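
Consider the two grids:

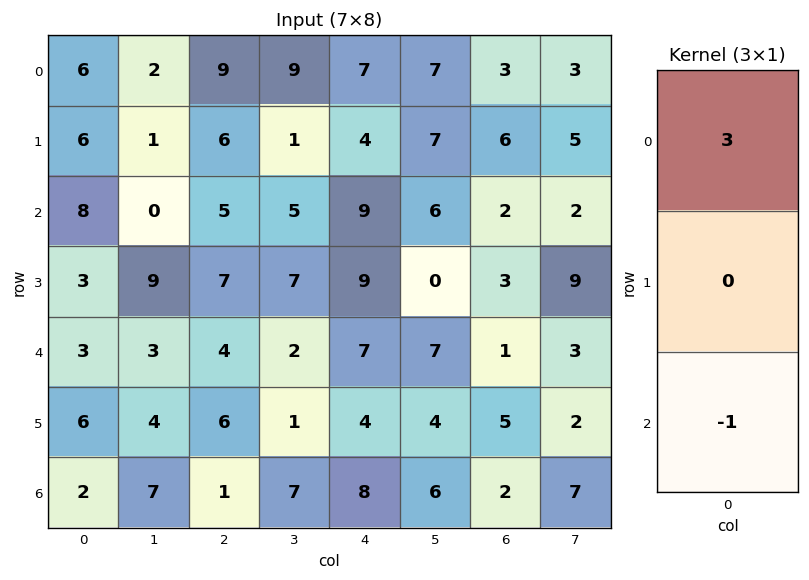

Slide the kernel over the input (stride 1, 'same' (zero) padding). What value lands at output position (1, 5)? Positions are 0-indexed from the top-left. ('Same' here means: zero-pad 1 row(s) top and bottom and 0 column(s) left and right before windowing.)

15

The receptive field on the zero-padded input at this output position is [7 / 7 / 6]. Elementwise product with the kernel and sum: 7·3 + 6·-1.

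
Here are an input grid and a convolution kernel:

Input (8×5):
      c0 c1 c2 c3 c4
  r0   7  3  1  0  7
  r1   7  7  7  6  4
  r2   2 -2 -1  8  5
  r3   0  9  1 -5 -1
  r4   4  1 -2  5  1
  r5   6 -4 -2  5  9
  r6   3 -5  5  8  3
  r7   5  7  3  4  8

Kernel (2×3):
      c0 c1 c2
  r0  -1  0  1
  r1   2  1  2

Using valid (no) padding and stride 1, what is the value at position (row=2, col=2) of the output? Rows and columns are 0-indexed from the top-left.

The receptive field on the input at this output position is [-1 8 5 / 1 -5 -1]. Elementwise product with the kernel and sum: -1·-1 + 5·1 + 1·2 + -5·1 + -1·2.

1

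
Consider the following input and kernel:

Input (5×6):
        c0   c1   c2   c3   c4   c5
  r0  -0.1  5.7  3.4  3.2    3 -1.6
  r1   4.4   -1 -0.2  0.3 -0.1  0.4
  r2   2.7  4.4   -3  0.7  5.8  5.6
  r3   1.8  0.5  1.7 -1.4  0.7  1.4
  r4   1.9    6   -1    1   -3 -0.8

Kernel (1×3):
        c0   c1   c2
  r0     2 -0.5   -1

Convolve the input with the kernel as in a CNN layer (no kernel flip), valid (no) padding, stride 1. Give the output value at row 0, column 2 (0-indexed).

The receptive field on the input at this output position is [3.4 3.2 3]. Elementwise product with the kernel and sum: 3.4·2 + 3.2·-0.5 + 3·-1.

2.2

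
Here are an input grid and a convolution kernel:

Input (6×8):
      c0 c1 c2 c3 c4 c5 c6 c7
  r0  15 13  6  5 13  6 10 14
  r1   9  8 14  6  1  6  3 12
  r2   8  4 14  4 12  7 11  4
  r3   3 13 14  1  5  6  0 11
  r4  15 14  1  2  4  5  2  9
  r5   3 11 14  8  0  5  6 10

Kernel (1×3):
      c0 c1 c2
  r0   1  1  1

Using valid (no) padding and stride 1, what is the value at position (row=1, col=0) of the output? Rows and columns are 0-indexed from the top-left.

31

The receptive field on the input at this output position is [9 8 14]. Elementwise product with the kernel and sum: 9·1 + 8·1 + 14·1.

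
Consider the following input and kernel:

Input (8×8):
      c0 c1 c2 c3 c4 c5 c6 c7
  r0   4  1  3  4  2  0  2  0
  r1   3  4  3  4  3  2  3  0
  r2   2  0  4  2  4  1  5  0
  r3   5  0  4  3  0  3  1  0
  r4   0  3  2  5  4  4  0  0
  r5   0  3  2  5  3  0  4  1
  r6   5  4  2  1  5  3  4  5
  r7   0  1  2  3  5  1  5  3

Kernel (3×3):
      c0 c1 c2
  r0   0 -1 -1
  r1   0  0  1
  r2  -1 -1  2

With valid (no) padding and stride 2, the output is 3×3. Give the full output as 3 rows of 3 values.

5 -1 6
1 -5 -13
-8 1 0

Output[0,0]: The receptive field on the input at this output position is [4 1 3 / 3 4 3 / 2 0 4]. Elementwise product with the kernel and sum: 1·-1 + 3·-1 + 3·1 + 2·-1 + 0·-1 + 4·2.
Output[0,1]: The receptive field on the input at this output position is [3 4 2 / 3 4 3 / 4 2 4]. Elementwise product with the kernel and sum: 4·-1 + 2·-1 + 3·1 + 4·-1 + 2·-1 + 4·2.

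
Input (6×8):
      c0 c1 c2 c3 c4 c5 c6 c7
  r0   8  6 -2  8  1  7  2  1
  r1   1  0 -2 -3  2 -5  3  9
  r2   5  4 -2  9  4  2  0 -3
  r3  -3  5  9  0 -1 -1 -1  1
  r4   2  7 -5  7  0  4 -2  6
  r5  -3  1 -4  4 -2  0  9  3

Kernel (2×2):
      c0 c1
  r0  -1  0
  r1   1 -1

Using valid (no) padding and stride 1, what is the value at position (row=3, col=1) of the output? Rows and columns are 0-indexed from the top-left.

The receptive field on the input at this output position is [5 9 / 7 -5]. Elementwise product with the kernel and sum: 5·-1 + 7·1 + -5·-1.

7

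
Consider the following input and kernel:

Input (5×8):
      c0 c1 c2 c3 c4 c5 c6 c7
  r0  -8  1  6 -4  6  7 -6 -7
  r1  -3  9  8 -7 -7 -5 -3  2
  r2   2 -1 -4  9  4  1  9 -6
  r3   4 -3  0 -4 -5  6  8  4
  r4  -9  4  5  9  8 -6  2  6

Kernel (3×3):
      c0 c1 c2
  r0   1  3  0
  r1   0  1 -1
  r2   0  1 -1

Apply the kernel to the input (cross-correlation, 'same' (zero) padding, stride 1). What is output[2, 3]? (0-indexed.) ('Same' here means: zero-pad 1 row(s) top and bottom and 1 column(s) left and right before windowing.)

The receptive field on the zero-padded input at this output position is [8 -7 -7 / -4 9 4 / 0 -4 -5]. Elementwise product with the kernel and sum: 8·1 + -7·3 + 9·1 + 4·-1 + -4·1 + -5·-1.

-7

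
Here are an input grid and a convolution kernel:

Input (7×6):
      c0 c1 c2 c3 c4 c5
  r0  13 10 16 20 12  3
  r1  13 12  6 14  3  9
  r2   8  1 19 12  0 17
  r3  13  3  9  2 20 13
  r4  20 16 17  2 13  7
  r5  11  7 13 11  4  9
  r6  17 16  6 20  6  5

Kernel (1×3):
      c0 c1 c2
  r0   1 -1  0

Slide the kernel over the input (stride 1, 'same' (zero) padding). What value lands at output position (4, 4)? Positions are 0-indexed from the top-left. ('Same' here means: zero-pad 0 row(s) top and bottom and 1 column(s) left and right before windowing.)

The receptive field on the zero-padded input at this output position is [2 13 7]. Elementwise product with the kernel and sum: 2·1 + 13·-1.

-11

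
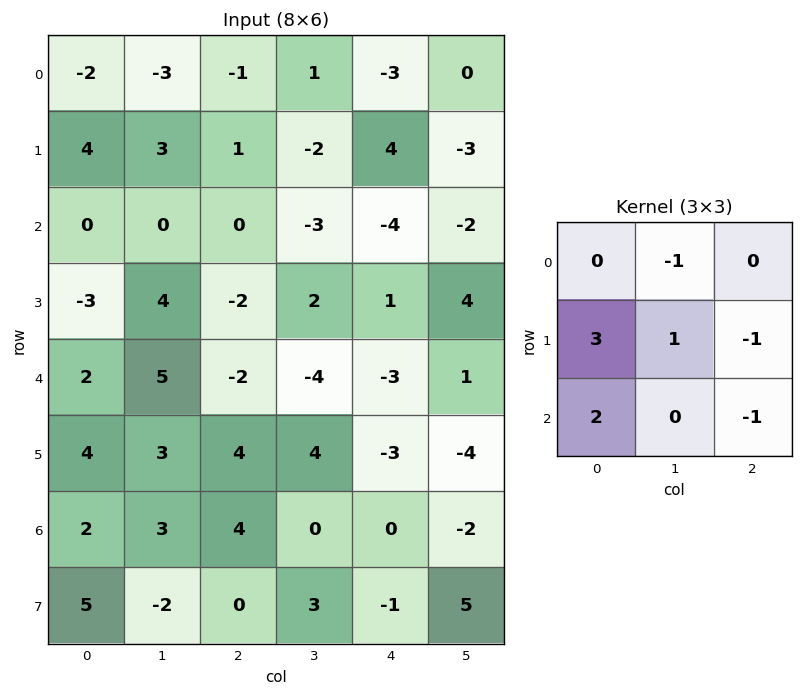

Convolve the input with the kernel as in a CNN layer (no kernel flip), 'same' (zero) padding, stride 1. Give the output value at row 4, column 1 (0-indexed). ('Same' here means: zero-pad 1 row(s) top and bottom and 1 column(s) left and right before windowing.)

The receptive field on the zero-padded input at this output position is [-3 4 -2 / 2 5 -2 / 4 3 4]. Elementwise product with the kernel and sum: 4·-1 + 2·3 + 5·1 + -2·-1 + 4·2 + 4·-1.

13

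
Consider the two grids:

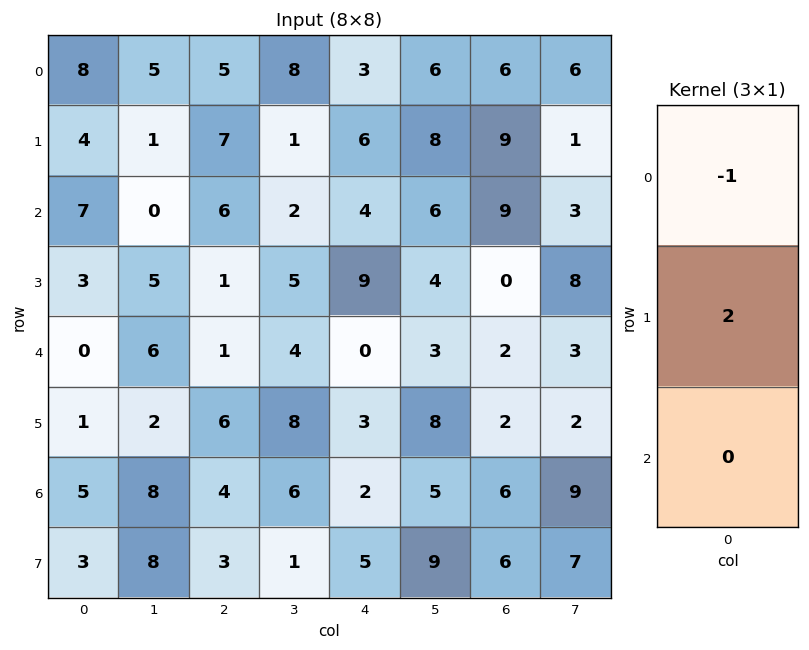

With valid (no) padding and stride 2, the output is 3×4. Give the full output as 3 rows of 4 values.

Output[0,0]: The receptive field on the input at this output position is [8 / 4 / 7]. Elementwise product with the kernel and sum: 8·-1 + 4·2.
Output[0,1]: The receptive field on the input at this output position is [5 / 7 / 6]. Elementwise product with the kernel and sum: 5·-1 + 7·2.

0 9 9 12
-1 -4 14 -9
2 11 6 2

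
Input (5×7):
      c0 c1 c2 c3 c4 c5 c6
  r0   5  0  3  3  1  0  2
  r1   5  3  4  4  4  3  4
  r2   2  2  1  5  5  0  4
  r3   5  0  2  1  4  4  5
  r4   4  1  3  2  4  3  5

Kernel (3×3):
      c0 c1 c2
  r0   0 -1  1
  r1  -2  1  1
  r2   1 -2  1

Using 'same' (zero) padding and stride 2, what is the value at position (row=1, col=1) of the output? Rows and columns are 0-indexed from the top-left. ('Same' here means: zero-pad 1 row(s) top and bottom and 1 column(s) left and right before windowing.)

-1

The receptive field on the zero-padded input at this output position is [3 4 4 / 2 1 5 / 0 2 1]. Elementwise product with the kernel and sum: 4·-1 + 4·1 + 2·-2 + 1·1 + 5·1 + 0·1 + 2·-2 + 1·1.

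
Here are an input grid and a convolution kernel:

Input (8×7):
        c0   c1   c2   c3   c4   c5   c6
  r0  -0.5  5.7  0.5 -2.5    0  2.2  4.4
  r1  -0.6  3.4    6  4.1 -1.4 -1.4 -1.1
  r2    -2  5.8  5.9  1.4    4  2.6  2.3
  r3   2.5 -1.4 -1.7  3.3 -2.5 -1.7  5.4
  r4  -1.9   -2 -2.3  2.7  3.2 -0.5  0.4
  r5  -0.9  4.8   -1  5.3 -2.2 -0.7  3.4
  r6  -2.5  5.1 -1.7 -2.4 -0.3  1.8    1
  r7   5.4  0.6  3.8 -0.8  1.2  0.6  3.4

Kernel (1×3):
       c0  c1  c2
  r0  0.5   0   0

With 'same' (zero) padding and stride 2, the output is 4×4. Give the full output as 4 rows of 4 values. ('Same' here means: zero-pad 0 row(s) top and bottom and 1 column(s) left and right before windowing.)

0 2.85 -1.25 1.1
0 2.9 0.7 1.3
0 -1 1.35 -0.25
0 2.55 -1.2 0.9

Output[0,0]: The receptive field on the zero-padded input at this output position is [0 -0.5 5.7]. Elementwise product with the kernel and sum: 0·0.5.
Output[0,1]: The receptive field on the zero-padded input at this output position is [5.7 0.5 -2.5]. Elementwise product with the kernel and sum: 5.7·0.5.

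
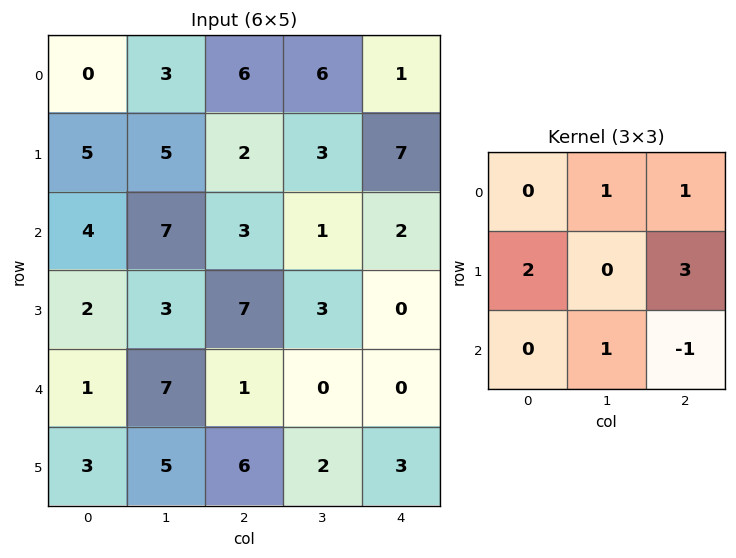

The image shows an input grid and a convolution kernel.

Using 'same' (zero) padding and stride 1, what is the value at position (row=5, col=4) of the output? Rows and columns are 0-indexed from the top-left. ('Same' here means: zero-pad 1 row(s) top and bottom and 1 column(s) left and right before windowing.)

4

The receptive field on the zero-padded input at this output position is [0 0 0 / 2 3 0 / 0 0 0]. Elementwise product with the kernel and sum: 0·1 + 0·1 + 2·2 + 0·3 + 0·1 + 0·-1.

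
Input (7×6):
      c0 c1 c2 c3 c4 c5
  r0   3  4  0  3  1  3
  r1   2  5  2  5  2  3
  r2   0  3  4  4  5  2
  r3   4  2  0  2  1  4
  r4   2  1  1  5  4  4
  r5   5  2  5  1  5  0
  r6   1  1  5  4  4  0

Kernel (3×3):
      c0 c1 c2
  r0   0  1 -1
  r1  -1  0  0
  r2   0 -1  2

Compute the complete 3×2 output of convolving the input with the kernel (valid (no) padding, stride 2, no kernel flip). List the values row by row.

Output[0,0]: The receptive field on the input at this output position is [3 4 0 / 2 5 2 / 0 3 4]. Elementwise product with the kernel and sum: 4·1 + 0·-1 + 2·-1 + 3·-1 + 4·2.
Output[0,1]: The receptive field on the input at this output position is [0 3 1 / 2 5 2 / 4 4 5]. Elementwise product with the kernel and sum: 3·1 + 1·-1 + 2·-1 + 4·-1 + 5·2.

7 6
-4 2
4 0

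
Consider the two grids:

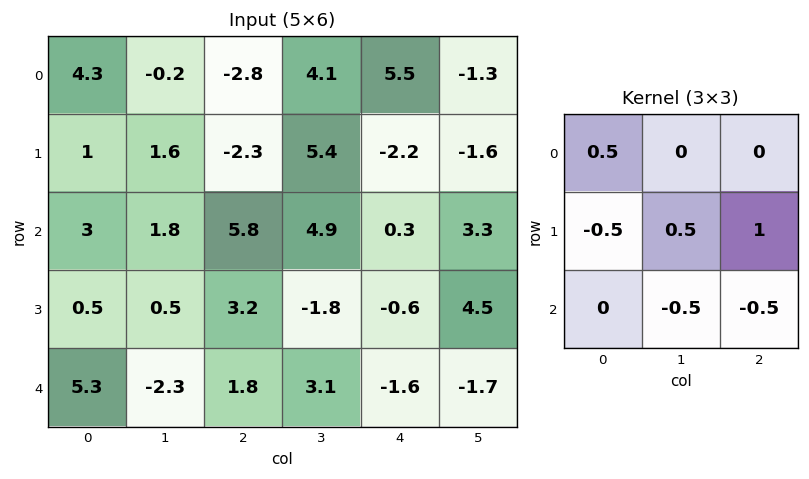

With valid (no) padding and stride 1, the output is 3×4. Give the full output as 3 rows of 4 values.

-3.65 -2 -2.35 -5.15
3.85 7 -0.1 1.75
4.95 -2 -0.95 9.2

Output[0,0]: The receptive field on the input at this output position is [4.3 -0.2 -2.8 / 1 1.6 -2.3 / 3 1.8 5.8]. Elementwise product with the kernel and sum: 4.3·0.5 + 1·-0.5 + 1.6·0.5 + -2.3·1 + 1.8·-0.5 + 5.8·-0.5.
Output[0,1]: The receptive field on the input at this output position is [-0.2 -2.8 4.1 / 1.6 -2.3 5.4 / 1.8 5.8 4.9]. Elementwise product with the kernel and sum: -0.2·0.5 + 1.6·-0.5 + -2.3·0.5 + 5.4·1 + 5.8·-0.5 + 4.9·-0.5.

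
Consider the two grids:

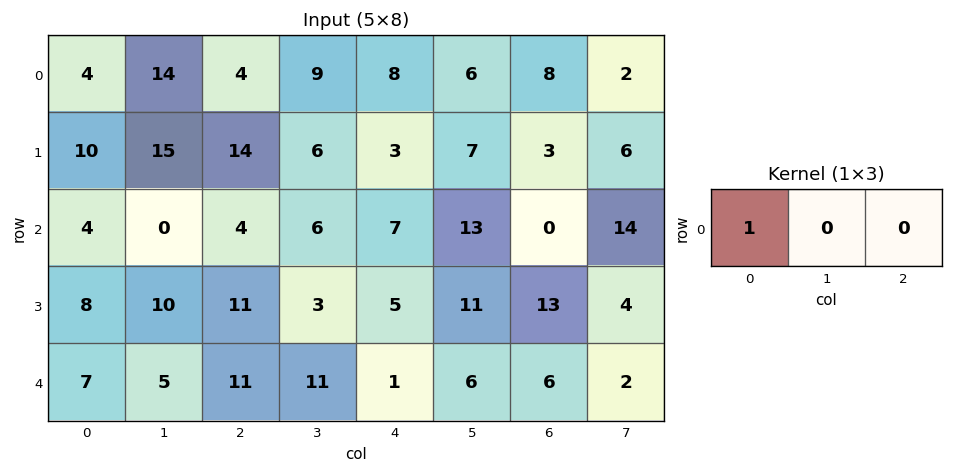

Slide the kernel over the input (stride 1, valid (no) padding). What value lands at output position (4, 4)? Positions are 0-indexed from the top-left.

1

The receptive field on the input at this output position is [1 6 6]. Elementwise product with the kernel and sum: 1·1.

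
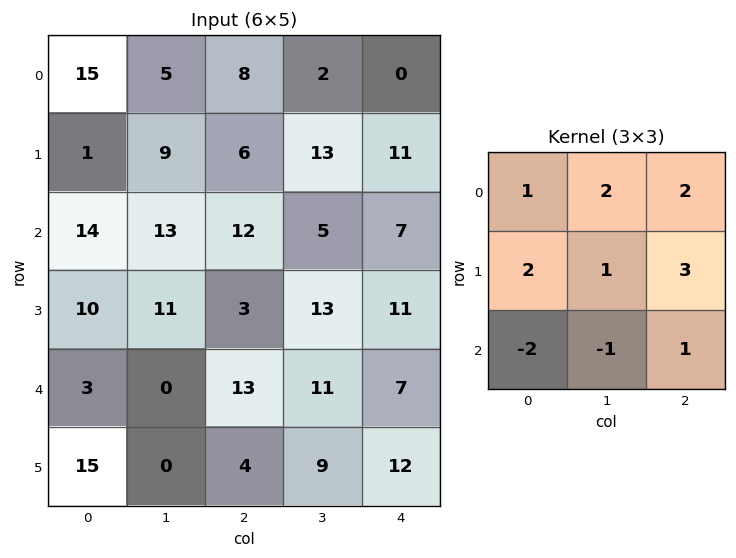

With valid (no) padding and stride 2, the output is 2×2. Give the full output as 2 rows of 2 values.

41 48
111 58

Output[0,0]: The receptive field on the input at this output position is [15 5 8 / 1 9 6 / 14 13 12]. Elementwise product with the kernel and sum: 15·1 + 5·2 + 8·2 + 1·2 + 9·1 + 6·3 + 14·-2 + 13·-1 + 12·1.
Output[0,1]: The receptive field on the input at this output position is [8 2 0 / 6 13 11 / 12 5 7]. Elementwise product with the kernel and sum: 8·1 + 2·2 + 0·2 + 6·2 + 13·1 + 11·3 + 12·-2 + 5·-1 + 7·1.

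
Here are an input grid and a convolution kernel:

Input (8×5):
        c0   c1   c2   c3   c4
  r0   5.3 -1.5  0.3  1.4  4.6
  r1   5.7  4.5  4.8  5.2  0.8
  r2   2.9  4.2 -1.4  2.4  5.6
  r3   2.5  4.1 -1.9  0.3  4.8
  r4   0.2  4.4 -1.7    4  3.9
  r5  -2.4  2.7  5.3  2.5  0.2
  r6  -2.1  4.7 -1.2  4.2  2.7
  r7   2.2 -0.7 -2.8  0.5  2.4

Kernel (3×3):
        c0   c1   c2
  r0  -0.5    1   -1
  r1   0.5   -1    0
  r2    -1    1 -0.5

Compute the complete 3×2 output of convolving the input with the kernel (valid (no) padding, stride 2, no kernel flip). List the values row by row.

Output[0,0]: The receptive field on the input at this output position is [5.3 -1.5 0.3 / 5.7 4.5 4.8 / 2.9 4.2 -1.4]. Elementwise product with the kernel and sum: 5.3·-0.5 + -1.5·1 + 0.3·-1 + 5.7·0.5 + 4.5·-1 + 2.9·-1 + 4.2·1 + -1.4·-0.5.
Output[0,1]: The receptive field on the input at this output position is [0.3 1.4 4.6 / 4.8 5.2 0.8 / -1.4 2.4 5.6]. Elementwise product with the kernel and sum: 0.3·-0.5 + 1.4·1 + 4.6·-1 + 4.8·0.5 + 5.2·-1 + -1.4·-1 + 2.4·1 + 5.6·-0.5.

-4.1 -5.15
6.35 0
9.5 5.15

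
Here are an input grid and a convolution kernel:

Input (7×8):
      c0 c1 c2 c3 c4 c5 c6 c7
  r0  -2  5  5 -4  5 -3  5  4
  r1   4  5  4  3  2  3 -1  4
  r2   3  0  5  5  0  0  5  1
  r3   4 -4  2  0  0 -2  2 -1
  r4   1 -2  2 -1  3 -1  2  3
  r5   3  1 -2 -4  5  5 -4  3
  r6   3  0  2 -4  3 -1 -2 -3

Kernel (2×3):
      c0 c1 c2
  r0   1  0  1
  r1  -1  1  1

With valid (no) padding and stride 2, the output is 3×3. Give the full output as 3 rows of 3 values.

Output[0,0]: The receptive field on the input at this output position is [-2 5 5 / 4 5 4]. Elementwise product with the kernel and sum: -2·1 + 5·1 + 4·-1 + 5·1 + 4·1.
Output[0,1]: The receptive field on the input at this output position is [5 -4 5 / 4 3 2]. Elementwise product with the kernel and sum: 5·1 + 5·1 + 4·-1 + 3·1 + 2·1.

8 11 10
2 3 5
-1 8 1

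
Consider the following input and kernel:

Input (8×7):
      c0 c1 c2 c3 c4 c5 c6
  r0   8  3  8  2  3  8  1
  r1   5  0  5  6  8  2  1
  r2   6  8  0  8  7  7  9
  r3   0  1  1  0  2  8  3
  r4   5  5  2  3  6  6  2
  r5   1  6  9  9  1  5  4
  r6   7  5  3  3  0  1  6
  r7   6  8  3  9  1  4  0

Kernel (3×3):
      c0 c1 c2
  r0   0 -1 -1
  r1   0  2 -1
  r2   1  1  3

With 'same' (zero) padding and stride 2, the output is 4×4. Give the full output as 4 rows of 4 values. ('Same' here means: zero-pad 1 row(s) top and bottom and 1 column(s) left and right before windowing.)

18 37 18 5
2 -17 23 28
23 42 21 10
32 23 15 12

Output[0,0]: The receptive field on the zero-padded input at this output position is [0 0 0 / 0 8 3 / 0 5 0]. Elementwise product with the kernel and sum: 0·-1 + 0·-1 + 8·2 + 3·-1 + 0·1 + 5·1 + 0·3.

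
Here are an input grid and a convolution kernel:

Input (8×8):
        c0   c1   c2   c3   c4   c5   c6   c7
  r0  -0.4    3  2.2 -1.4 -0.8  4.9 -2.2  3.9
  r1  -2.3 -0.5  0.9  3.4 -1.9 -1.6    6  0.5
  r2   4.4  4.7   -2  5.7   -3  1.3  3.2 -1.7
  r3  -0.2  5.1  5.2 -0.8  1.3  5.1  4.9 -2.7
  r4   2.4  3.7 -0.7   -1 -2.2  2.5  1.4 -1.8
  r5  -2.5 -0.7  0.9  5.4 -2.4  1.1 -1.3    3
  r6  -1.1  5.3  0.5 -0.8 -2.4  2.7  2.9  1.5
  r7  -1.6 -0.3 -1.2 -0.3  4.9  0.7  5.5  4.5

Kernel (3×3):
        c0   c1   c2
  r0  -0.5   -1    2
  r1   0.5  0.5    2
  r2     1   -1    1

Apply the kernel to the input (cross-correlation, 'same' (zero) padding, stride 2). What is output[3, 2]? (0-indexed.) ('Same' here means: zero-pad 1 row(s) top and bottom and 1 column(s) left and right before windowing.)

1.2

The receptive field on the zero-padded input at this output position is [5.4 -2.4 1.1 / -0.8 -2.4 2.7 / -0.3 4.9 0.7]. Elementwise product with the kernel and sum: 5.4·-0.5 + -2.4·-1 + 1.1·2 + -0.8·0.5 + -2.4·0.5 + 2.7·2 + -0.3·1 + 4.9·-1 + 0.7·1.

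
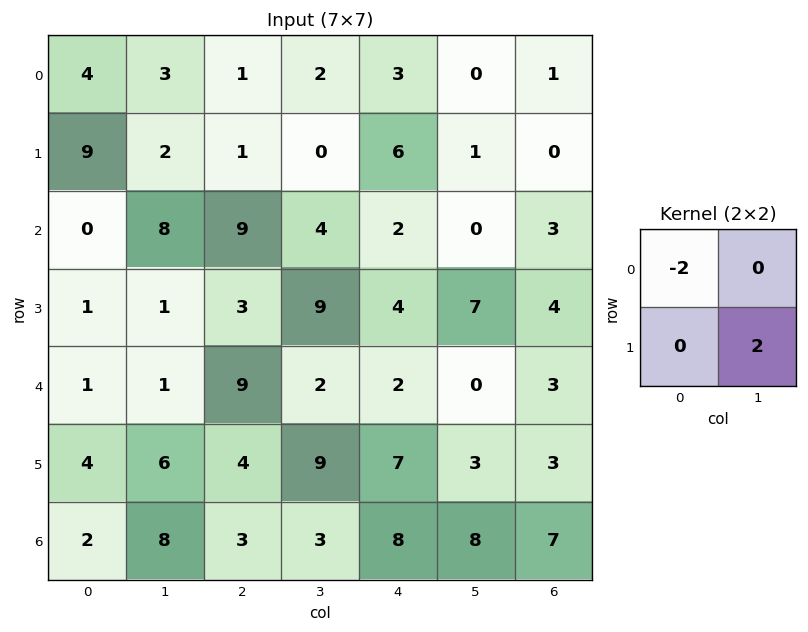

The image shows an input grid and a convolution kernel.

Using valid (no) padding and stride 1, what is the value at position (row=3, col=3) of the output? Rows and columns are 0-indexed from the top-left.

-14

The receptive field on the input at this output position is [9 4 / 2 2]. Elementwise product with the kernel and sum: 9·-2 + 2·2.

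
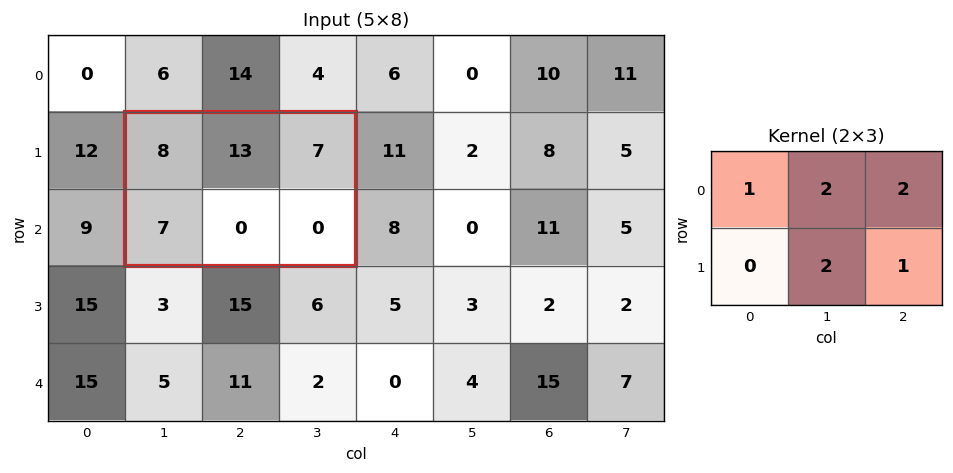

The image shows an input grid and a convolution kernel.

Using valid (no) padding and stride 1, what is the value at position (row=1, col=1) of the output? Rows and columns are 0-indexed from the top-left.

The receptive field on the input at this output position is [8 13 7 / 7 0 0]. Elementwise product with the kernel and sum: 8·1 + 13·2 + 7·2 + 0·2 + 0·1.

48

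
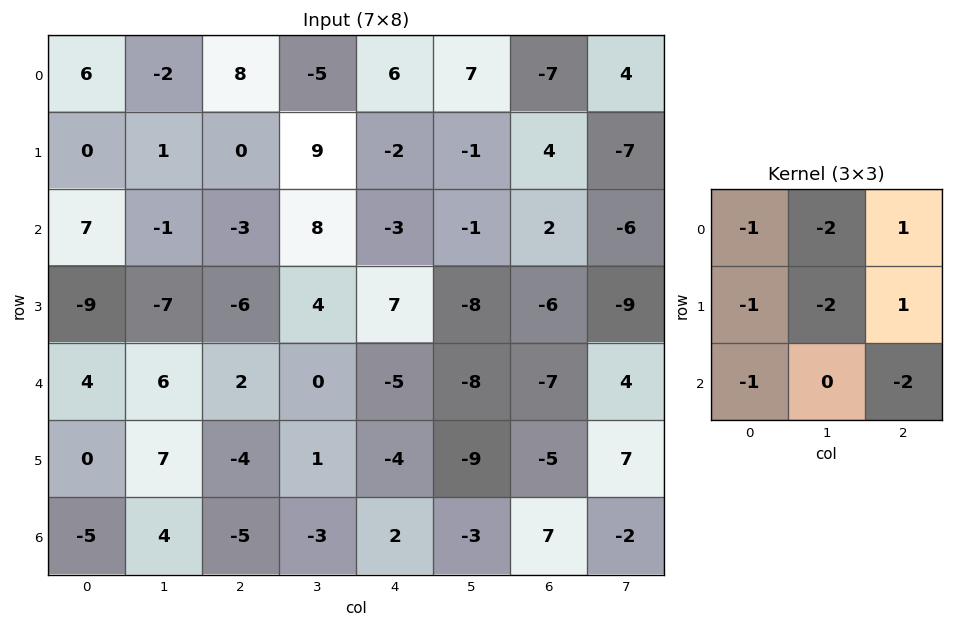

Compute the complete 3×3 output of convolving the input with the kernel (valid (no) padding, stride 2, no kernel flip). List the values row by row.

Output[0,0]: The receptive field on the input at this output position is [6 -2 8 / 0 1 0 / 7 -1 -3]. Elementwise product with the kernel and sum: 6·-1 + -2·-2 + 8·1 + 0·-1 + 1·-2 + 0·1 + 7·-1 + -3·-2.
Output[0,1]: The receptive field on the input at this output position is [8 -5 6 / 0 9 -2 / -3 8 -3]. Elementwise product with the kernel and sum: 8·-1 + -5·-2 + 6·1 + 0·-1 + 9·-2 + -2·1 + -3·-1 + -3·-2.

3 -3 -20
1 -3 29
-17 -8 15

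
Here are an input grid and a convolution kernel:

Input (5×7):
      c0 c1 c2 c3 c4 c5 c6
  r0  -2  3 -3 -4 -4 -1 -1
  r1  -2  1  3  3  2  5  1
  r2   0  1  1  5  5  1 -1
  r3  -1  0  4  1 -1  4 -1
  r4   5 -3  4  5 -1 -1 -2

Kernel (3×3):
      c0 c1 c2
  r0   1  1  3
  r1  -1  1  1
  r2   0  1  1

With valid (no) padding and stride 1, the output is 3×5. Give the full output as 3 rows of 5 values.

Output[0,0]: The receptive field on the input at this output position is [-2 3 -3 / -2 1 3 / 0 1 1]. Elementwise product with the kernel and sum: -2·1 + 3·1 + -3·3 + -2·-1 + 1·1 + 3·1 + 1·1 + 1·1.

0 -1 -7 -1 -4
14 23 21 24 8
10 31 21 13 4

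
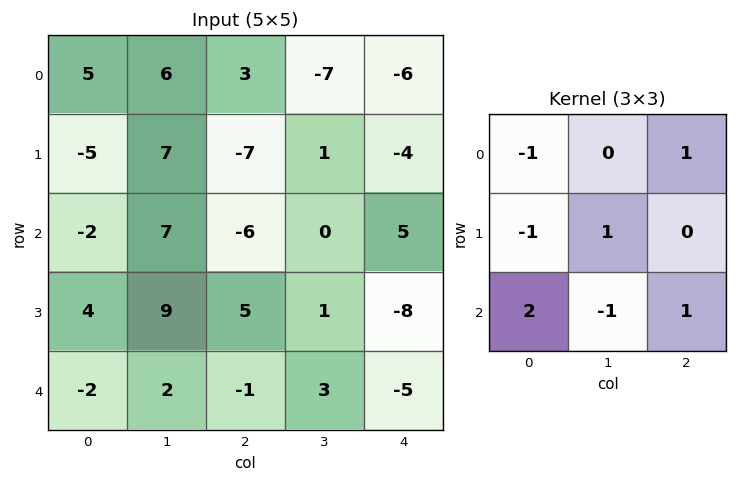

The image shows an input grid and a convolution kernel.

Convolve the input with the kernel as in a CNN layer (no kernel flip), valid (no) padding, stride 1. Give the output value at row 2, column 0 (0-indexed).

-6

The receptive field on the input at this output position is [-2 7 -6 / 4 9 5 / -2 2 -1]. Elementwise product with the kernel and sum: -2·-1 + -6·1 + 4·-1 + 9·1 + -2·2 + 2·-1 + -1·1.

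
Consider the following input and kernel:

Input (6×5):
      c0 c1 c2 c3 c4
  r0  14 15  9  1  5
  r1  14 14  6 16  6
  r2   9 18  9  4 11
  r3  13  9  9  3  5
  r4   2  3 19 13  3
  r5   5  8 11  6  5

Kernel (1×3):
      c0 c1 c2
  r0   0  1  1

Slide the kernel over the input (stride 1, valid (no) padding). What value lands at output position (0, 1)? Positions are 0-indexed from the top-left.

10

The receptive field on the input at this output position is [15 9 1]. Elementwise product with the kernel and sum: 9·1 + 1·1.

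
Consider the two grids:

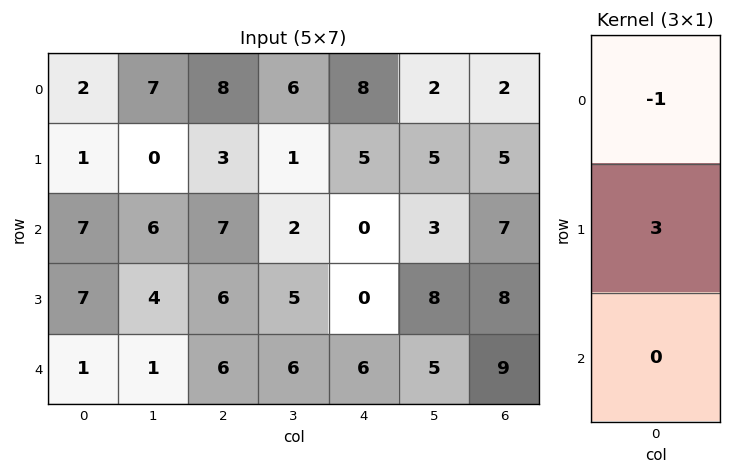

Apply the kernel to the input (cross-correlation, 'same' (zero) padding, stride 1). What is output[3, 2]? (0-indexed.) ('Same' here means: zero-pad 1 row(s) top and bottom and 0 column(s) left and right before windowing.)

The receptive field on the zero-padded input at this output position is [7 / 6 / 6]. Elementwise product with the kernel and sum: 7·-1 + 6·3.

11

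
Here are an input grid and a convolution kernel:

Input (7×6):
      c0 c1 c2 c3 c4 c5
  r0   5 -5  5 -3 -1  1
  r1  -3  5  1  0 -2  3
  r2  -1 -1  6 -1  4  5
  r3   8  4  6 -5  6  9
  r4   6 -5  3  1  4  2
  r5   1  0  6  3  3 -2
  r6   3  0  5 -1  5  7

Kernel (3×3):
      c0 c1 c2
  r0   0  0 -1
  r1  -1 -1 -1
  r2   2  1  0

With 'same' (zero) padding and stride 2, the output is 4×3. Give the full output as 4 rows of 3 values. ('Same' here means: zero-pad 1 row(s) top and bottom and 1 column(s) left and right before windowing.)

-3 14 1
5 10 -15
-4 12 -7
-3 -7 -9

Output[0,0]: The receptive field on the zero-padded input at this output position is [0 0 0 / 0 5 -5 / 0 -3 5]. Elementwise product with the kernel and sum: 0·-1 + 0·-1 + 5·-1 + -5·-1 + 0·2 + -3·1.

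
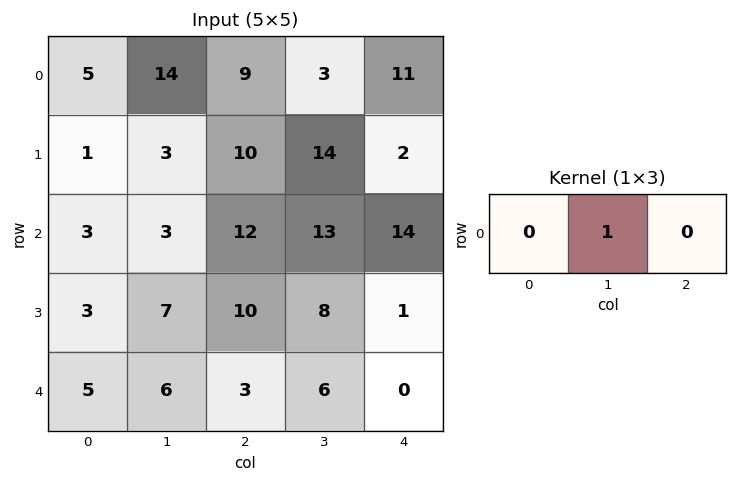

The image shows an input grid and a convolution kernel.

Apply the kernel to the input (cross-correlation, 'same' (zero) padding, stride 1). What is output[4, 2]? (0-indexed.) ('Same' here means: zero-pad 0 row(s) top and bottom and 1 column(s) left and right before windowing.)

The receptive field on the zero-padded input at this output position is [6 3 6]. Elementwise product with the kernel and sum: 3·1.

3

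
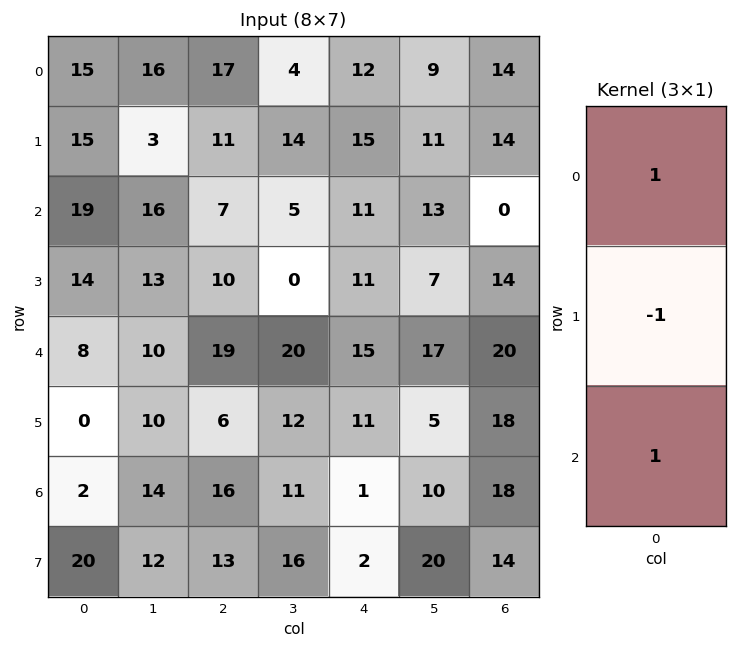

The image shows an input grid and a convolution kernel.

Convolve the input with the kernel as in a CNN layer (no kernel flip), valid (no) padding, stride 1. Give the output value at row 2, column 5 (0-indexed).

23

The receptive field on the input at this output position is [13 / 7 / 17]. Elementwise product with the kernel and sum: 13·1 + 7·-1 + 17·1.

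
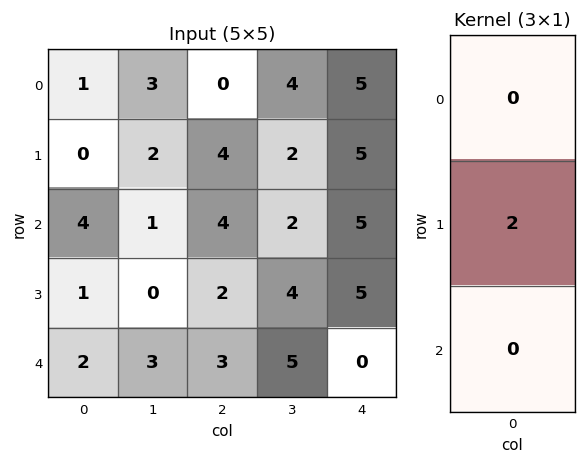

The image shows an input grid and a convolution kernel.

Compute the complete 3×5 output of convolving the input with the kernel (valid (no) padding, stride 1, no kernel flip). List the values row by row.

Output[0,0]: The receptive field on the input at this output position is [1 / 0 / 4]. Elementwise product with the kernel and sum: 0·2.

0 4 8 4 10
8 2 8 4 10
2 0 4 8 10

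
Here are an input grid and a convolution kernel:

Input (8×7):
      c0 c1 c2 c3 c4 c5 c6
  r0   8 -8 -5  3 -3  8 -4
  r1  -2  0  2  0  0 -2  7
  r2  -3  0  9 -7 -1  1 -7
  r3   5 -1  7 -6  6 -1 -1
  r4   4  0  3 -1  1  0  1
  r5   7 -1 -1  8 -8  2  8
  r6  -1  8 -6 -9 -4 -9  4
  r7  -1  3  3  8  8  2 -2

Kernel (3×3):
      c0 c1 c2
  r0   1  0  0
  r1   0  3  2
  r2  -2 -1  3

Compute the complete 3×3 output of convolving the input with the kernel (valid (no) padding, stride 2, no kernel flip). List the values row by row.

45 -19 -15
9 1 -5
-25 20 52

Output[0,0]: The receptive field on the input at this output position is [8 -8 -5 / -2 0 2 / -3 0 9]. Elementwise product with the kernel and sum: 8·1 + 0·3 + 2·2 + -3·-2 + 0·-1 + 9·3.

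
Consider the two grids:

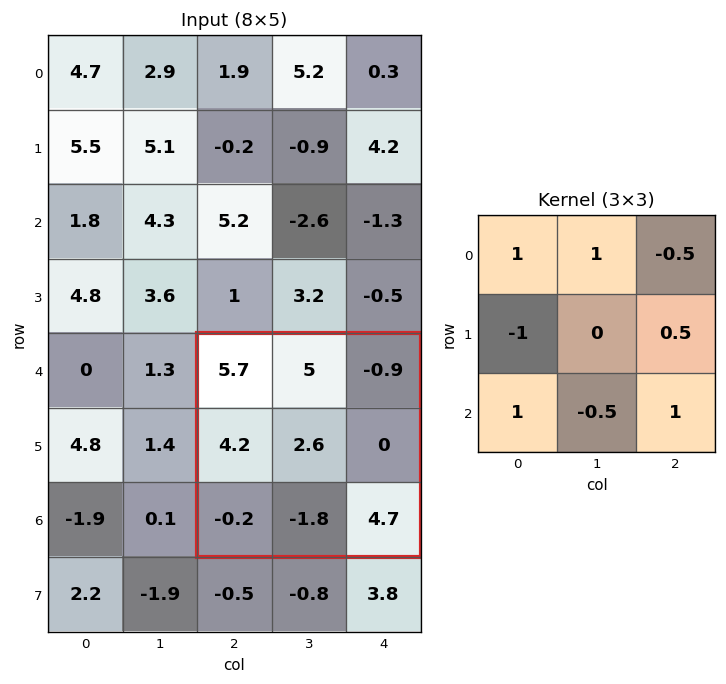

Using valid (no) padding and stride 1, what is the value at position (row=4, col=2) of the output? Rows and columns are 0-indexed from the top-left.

12.35

The receptive field on the input at this output position is [5.7 5 -0.9 / 4.2 2.6 0 / -0.2 -1.8 4.7]. Elementwise product with the kernel and sum: 5.7·1 + 5·1 + -0.9·-0.5 + 4.2·-1 + 0·0.5 + -0.2·1 + -1.8·-0.5 + 4.7·1.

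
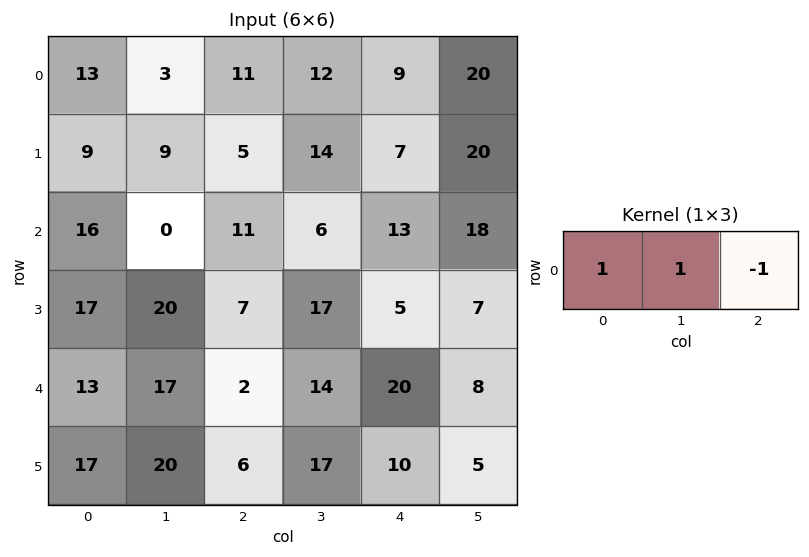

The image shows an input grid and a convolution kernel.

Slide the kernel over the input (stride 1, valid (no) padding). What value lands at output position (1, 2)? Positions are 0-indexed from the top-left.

The receptive field on the input at this output position is [5 14 7]. Elementwise product with the kernel and sum: 5·1 + 14·1 + 7·-1.

12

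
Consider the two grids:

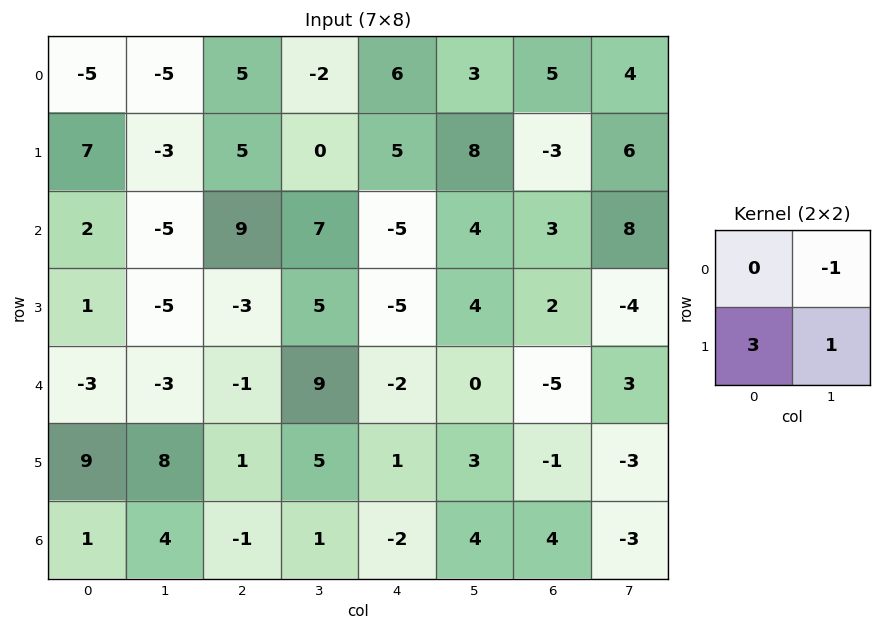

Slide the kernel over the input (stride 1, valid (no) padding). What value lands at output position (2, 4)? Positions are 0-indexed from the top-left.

-15

The receptive field on the input at this output position is [-5 4 / -5 4]. Elementwise product with the kernel and sum: 4·-1 + -5·3 + 4·1.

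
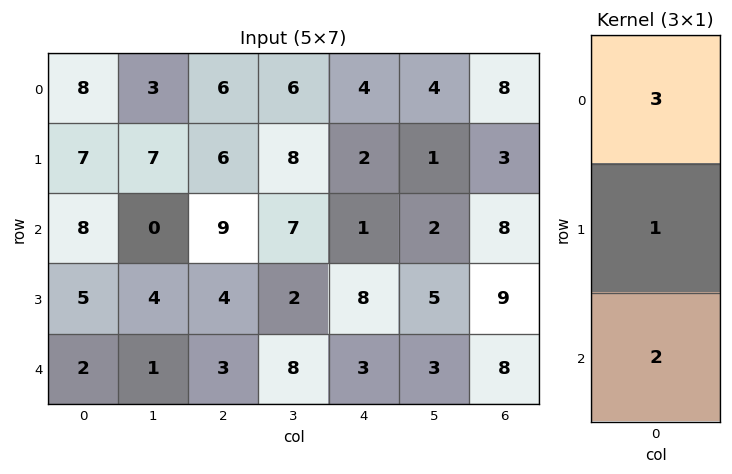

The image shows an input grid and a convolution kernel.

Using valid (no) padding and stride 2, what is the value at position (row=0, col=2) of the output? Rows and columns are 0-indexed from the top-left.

The receptive field on the input at this output position is [4 / 2 / 1]. Elementwise product with the kernel and sum: 4·3 + 2·1 + 1·2.

16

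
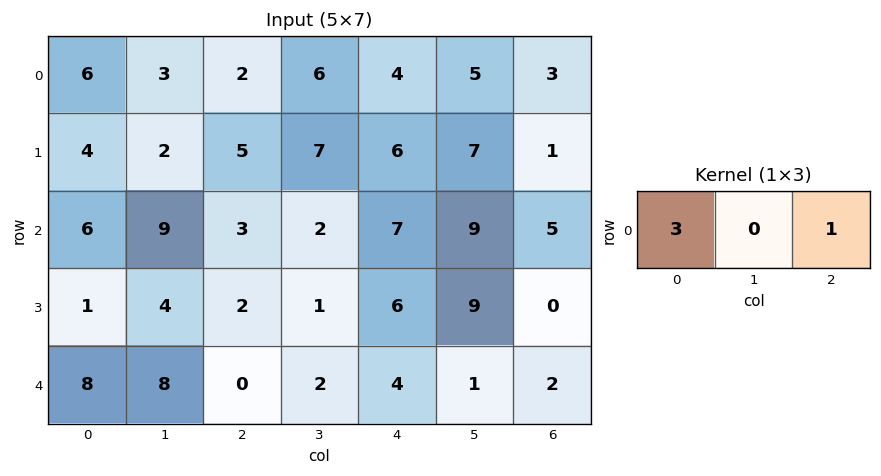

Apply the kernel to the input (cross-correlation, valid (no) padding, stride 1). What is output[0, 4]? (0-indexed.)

The receptive field on the input at this output position is [4 5 3]. Elementwise product with the kernel and sum: 4·3 + 3·1.

15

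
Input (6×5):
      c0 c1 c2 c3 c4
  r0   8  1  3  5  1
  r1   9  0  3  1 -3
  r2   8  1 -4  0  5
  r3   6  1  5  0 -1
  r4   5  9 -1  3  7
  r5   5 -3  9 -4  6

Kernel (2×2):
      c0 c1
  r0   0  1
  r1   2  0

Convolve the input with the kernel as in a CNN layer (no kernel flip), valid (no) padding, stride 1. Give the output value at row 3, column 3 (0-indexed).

The receptive field on the input at this output position is [0 -1 / 3 7]. Elementwise product with the kernel and sum: -1·1 + 3·2.

5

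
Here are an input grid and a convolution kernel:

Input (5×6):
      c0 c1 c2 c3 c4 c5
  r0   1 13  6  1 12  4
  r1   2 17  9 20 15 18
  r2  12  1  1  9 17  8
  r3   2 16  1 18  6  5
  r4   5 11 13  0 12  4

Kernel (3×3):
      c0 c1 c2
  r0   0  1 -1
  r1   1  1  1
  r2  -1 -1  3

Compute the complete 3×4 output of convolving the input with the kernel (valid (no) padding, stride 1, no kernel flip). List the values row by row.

Output[0,0]: The receptive field on the input at this output position is [1 13 6 / 2 17 9 / 12 1 1]. Elementwise product with the kernel and sum: 13·1 + 6·-1 + 2·1 + 17·1 + 9·1 + 12·-1 + 1·-1 + 1·3.

25 76 74 59
7 37 31 22
42 3 40 38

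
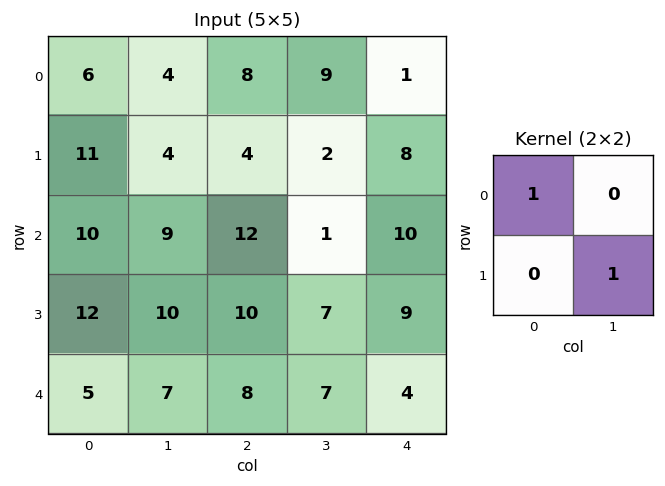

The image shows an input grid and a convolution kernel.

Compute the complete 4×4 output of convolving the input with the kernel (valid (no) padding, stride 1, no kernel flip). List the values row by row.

Output[0,0]: The receptive field on the input at this output position is [6 4 / 11 4]. Elementwise product with the kernel and sum: 6·1 + 4·1.

10 8 10 17
20 16 5 12
20 19 19 10
19 18 17 11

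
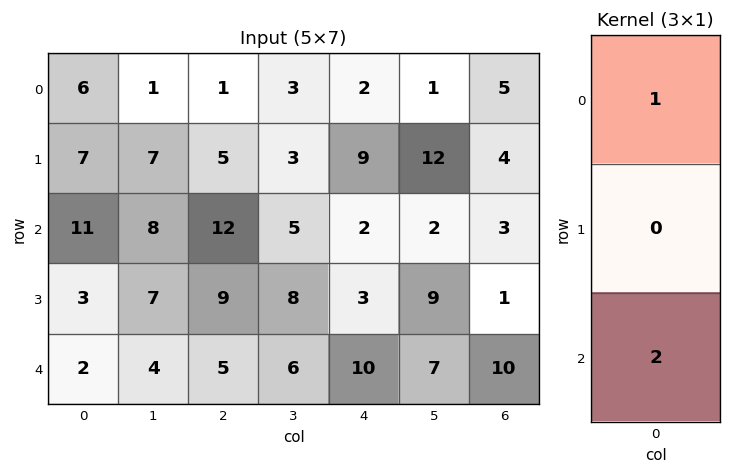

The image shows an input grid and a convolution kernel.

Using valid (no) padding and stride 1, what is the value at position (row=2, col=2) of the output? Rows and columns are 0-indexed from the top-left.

22

The receptive field on the input at this output position is [12 / 9 / 5]. Elementwise product with the kernel and sum: 12·1 + 5·2.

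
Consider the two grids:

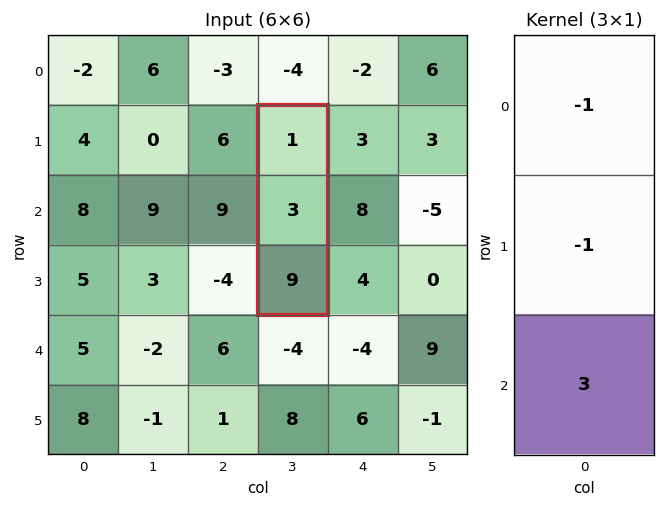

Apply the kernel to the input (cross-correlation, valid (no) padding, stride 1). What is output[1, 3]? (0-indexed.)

23

The receptive field on the input at this output position is [1 / 3 / 9]. Elementwise product with the kernel and sum: 1·-1 + 3·-1 + 9·3.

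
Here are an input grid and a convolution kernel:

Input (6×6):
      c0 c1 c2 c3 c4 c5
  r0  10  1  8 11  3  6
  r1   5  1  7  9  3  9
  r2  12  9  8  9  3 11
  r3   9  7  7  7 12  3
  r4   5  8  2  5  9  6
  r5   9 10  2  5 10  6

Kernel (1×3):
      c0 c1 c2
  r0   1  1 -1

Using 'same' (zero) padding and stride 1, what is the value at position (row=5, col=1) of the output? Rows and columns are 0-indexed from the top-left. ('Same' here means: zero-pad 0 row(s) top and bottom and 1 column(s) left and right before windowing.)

17

The receptive field on the zero-padded input at this output position is [9 10 2]. Elementwise product with the kernel and sum: 9·1 + 10·1 + 2·-1.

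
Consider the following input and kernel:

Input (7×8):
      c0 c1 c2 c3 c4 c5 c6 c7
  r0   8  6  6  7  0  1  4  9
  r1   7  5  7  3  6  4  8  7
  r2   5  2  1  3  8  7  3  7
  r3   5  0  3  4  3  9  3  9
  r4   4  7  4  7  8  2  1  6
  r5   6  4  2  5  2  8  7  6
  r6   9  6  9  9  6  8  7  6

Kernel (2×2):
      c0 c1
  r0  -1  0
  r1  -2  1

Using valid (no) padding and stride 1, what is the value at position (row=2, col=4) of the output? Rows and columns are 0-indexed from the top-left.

-5

The receptive field on the input at this output position is [8 7 / 3 9]. Elementwise product with the kernel and sum: 8·-1 + 3·-2 + 9·1.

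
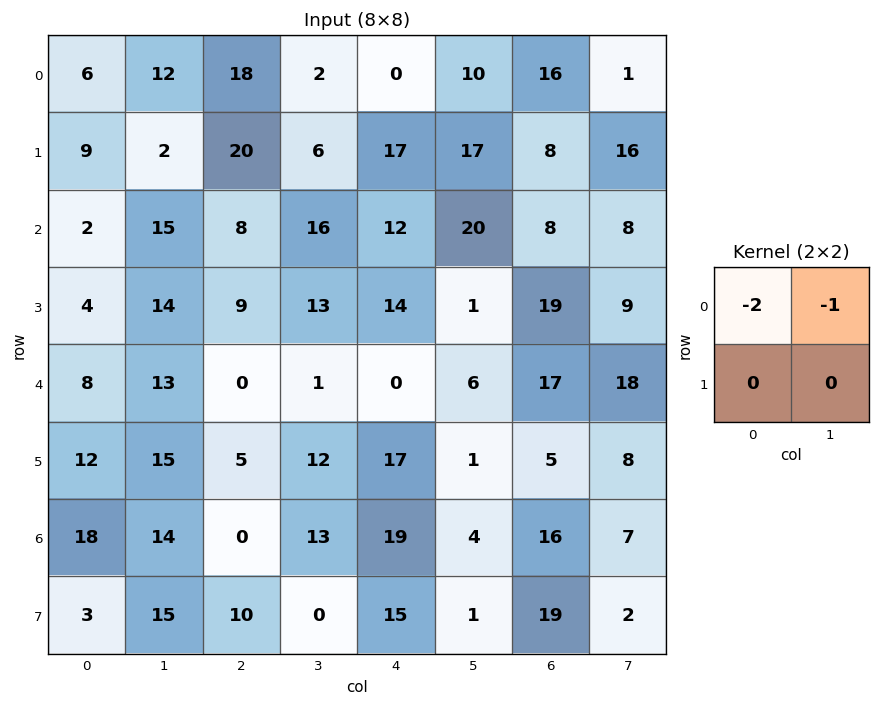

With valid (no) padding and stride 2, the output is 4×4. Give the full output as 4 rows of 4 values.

Output[0,0]: The receptive field on the input at this output position is [6 12 / 9 2]. Elementwise product with the kernel and sum: 6·-2 + 12·-1.

-24 -38 -10 -33
-19 -32 -44 -24
-29 -1 -6 -52
-50 -13 -42 -39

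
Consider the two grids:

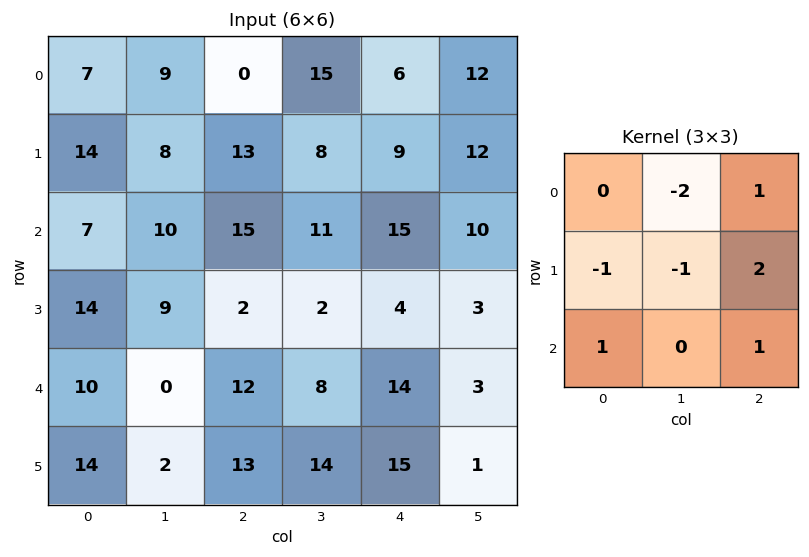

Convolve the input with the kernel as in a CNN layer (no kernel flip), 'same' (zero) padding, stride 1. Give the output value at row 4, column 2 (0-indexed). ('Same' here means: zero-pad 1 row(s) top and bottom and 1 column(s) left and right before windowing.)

18

The receptive field on the zero-padded input at this output position is [9 2 2 / 0 12 8 / 2 13 14]. Elementwise product with the kernel and sum: 2·-2 + 2·1 + 0·-1 + 12·-1 + 8·2 + 2·1 + 14·1.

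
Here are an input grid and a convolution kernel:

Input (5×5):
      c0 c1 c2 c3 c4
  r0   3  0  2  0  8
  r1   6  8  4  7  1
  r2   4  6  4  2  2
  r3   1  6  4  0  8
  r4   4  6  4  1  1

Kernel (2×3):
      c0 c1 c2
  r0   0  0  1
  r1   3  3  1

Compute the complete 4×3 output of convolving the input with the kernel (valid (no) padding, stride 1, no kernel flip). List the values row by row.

Output[0,0]: The receptive field on the input at this output position is [3 0 2 / 6 8 4]. Elementwise product with the kernel and sum: 2·1 + 6·3 + 8·3 + 4·1.

48 43 42
38 39 21
29 32 22
38 31 24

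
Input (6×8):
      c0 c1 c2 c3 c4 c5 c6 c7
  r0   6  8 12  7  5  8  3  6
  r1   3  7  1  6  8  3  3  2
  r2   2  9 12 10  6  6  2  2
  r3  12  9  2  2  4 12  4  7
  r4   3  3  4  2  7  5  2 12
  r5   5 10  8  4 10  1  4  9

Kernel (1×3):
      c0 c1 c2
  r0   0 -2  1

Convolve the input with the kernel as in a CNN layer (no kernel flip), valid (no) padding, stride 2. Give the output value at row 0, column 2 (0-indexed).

-13

The receptive field on the input at this output position is [5 8 3]. Elementwise product with the kernel and sum: 8·-2 + 3·1.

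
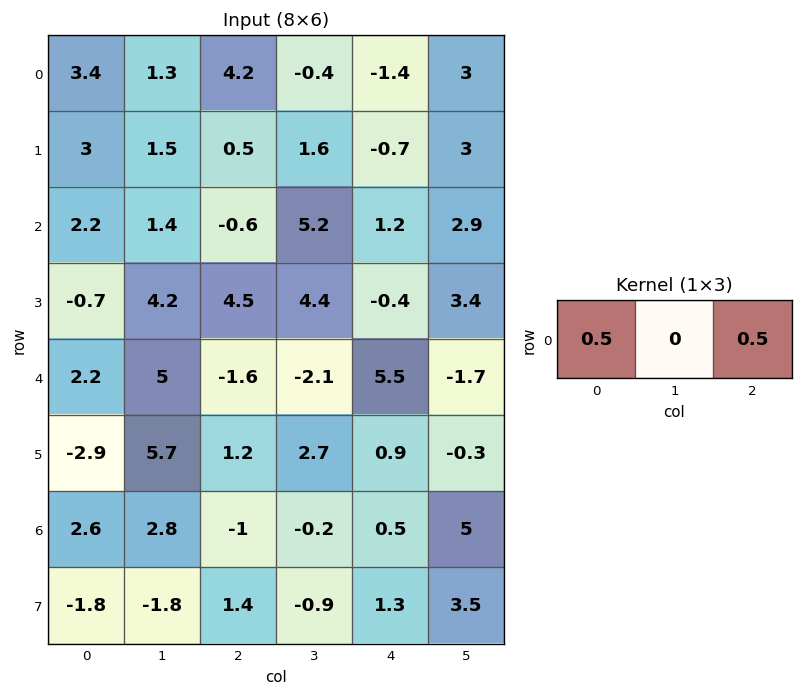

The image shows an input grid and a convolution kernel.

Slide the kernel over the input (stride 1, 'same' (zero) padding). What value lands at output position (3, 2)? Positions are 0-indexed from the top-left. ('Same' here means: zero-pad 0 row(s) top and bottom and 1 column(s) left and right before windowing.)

4.3

The receptive field on the zero-padded input at this output position is [4.2 4.5 4.4]. Elementwise product with the kernel and sum: 4.2·0.5 + 4.4·0.5.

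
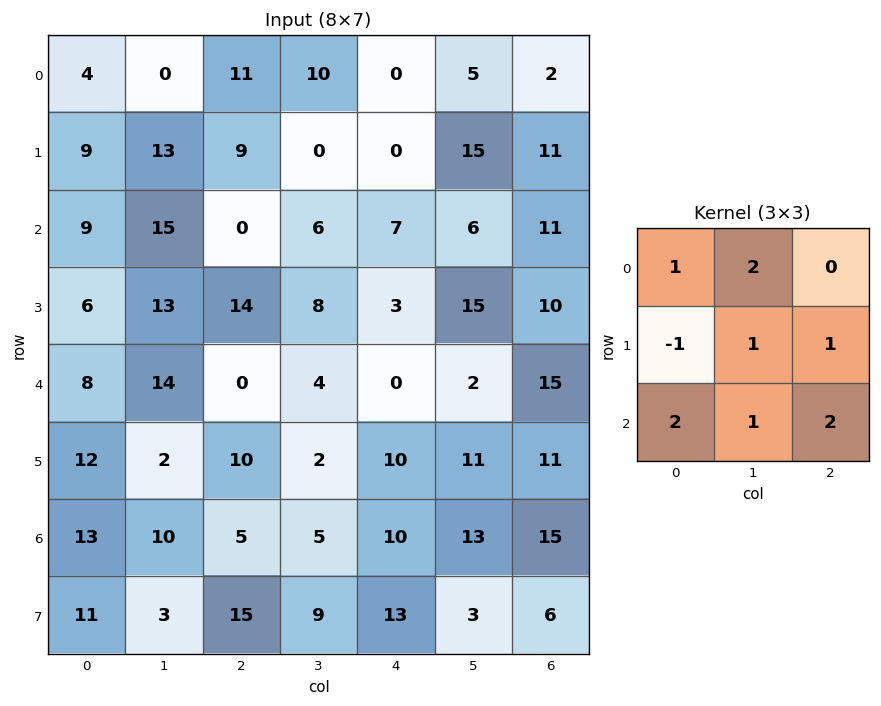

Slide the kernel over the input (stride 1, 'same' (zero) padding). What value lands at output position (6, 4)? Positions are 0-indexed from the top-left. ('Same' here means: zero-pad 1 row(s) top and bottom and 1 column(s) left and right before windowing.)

The receptive field on the zero-padded input at this output position is [2 10 11 / 5 10 13 / 9 13 3]. Elementwise product with the kernel and sum: 2·1 + 10·2 + 5·-1 + 10·1 + 13·1 + 9·2 + 13·1 + 3·2.

77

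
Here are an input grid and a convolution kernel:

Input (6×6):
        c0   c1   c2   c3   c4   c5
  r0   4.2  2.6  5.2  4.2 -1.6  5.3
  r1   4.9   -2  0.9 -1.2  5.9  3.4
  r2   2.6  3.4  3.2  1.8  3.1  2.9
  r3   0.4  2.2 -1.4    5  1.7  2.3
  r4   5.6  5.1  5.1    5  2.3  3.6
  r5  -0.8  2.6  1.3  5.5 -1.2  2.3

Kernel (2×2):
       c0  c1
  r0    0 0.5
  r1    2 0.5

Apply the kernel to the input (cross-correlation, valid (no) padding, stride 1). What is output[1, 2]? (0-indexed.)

6.7

The receptive field on the input at this output position is [0.9 -1.2 / 3.2 1.8]. Elementwise product with the kernel and sum: -1.2·0.5 + 3.2·2 + 1.8·0.5.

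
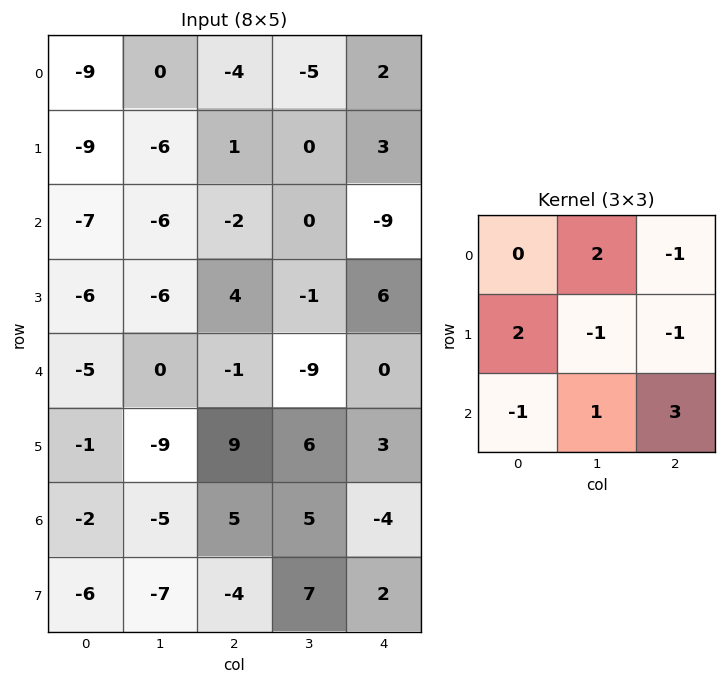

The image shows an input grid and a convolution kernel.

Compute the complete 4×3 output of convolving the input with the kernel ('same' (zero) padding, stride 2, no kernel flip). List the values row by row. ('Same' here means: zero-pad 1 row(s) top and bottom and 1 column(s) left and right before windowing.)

-18 16 -9
-23 -1 22
-29 55 -9
-13 16 15

Output[0,0]: The receptive field on the zero-padded input at this output position is [0 0 0 / 0 -9 0 / 0 -9 -6]. Elementwise product with the kernel and sum: 0·2 + 0·-1 + 0·2 + -9·-1 + 0·-1 + 0·-1 + -9·1 + -6·3.
Output[0,1]: The receptive field on the zero-padded input at this output position is [0 0 0 / 0 -4 -5 / -6 1 0]. Elementwise product with the kernel and sum: 0·2 + 0·-1 + 0·2 + -4·-1 + -5·-1 + -6·-1 + 1·1 + 0·3.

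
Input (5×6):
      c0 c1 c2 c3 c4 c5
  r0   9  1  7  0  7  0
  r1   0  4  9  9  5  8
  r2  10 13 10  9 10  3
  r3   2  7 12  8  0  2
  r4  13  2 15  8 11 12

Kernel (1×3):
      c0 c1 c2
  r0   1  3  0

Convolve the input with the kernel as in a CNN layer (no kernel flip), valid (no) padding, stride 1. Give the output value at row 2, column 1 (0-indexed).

The receptive field on the input at this output position is [13 10 9]. Elementwise product with the kernel and sum: 13·1 + 10·3.

43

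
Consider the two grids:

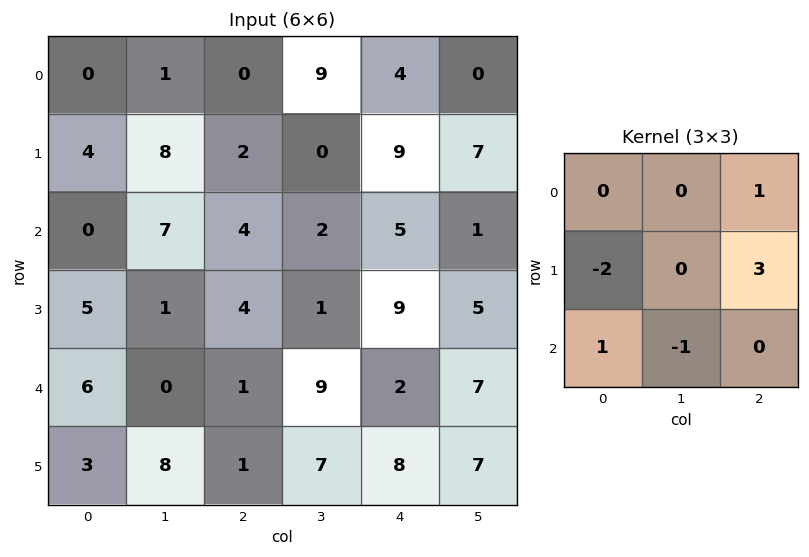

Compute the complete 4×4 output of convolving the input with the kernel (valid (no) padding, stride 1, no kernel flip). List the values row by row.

Output[0,0]: The receptive field on the input at this output position is [0 1 0 / 4 8 2 / 0 7 4]. Elementwise product with the kernel and sum: 0·1 + 4·-2 + 2·3 + 0·1 + 7·-1.

-9 -4 29 18
18 -11 19 -2
12 2 16 21
-10 35 7 7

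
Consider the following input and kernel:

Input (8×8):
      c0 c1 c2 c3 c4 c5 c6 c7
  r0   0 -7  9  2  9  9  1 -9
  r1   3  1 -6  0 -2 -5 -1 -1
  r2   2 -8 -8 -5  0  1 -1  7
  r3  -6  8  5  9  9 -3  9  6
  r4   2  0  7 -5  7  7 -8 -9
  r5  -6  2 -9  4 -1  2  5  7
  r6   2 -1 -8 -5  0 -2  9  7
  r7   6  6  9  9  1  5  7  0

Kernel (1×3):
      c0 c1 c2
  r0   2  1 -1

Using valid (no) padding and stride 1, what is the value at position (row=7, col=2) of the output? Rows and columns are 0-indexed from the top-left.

26

The receptive field on the input at this output position is [9 9 1]. Elementwise product with the kernel and sum: 9·2 + 9·1 + 1·-1.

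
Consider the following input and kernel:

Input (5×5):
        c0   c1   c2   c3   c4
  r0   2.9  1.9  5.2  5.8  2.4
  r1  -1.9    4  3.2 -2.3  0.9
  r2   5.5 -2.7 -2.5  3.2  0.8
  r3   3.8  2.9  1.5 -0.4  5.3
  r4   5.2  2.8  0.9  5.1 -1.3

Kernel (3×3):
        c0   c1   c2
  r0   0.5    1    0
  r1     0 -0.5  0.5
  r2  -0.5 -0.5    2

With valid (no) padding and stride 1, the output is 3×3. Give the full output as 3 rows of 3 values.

-3.45 12.4 11.25
2.8 5.05 8.15
-2.85 3.55 -0.8

Output[0,0]: The receptive field on the input at this output position is [2.9 1.9 5.2 / -1.9 4 3.2 / 5.5 -2.7 -2.5]. Elementwise product with the kernel and sum: 2.9·0.5 + 1.9·1 + 4·-0.5 + 3.2·0.5 + 5.5·-0.5 + -2.7·-0.5 + -2.5·2.
Output[0,1]: The receptive field on the input at this output position is [1.9 5.2 5.8 / 4 3.2 -2.3 / -2.7 -2.5 3.2]. Elementwise product with the kernel and sum: 1.9·0.5 + 5.2·1 + 3.2·-0.5 + -2.3·0.5 + -2.7·-0.5 + -2.5·-0.5 + 3.2·2.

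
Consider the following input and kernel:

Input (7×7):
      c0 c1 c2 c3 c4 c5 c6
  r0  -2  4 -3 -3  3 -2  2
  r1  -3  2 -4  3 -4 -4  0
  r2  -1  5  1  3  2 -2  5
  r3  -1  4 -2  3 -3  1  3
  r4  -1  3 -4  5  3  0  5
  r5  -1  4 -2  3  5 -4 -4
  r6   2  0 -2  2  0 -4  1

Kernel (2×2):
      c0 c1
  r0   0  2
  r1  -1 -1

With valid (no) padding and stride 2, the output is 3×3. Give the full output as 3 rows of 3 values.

9 -5 4
7 5 -2
3 9 -1

Output[0,0]: The receptive field on the input at this output position is [-2 4 / -3 2]. Elementwise product with the kernel and sum: 4·2 + -3·-1 + 2·-1.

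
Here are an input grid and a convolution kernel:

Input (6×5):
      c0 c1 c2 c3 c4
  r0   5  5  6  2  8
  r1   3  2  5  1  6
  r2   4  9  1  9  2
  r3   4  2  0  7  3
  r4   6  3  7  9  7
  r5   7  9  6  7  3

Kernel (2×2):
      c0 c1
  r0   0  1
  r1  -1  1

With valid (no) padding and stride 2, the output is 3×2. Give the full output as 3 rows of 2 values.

4 -2
7 16
5 10

Output[0,0]: The receptive field on the input at this output position is [5 5 / 3 2]. Elementwise product with the kernel and sum: 5·1 + 3·-1 + 2·1.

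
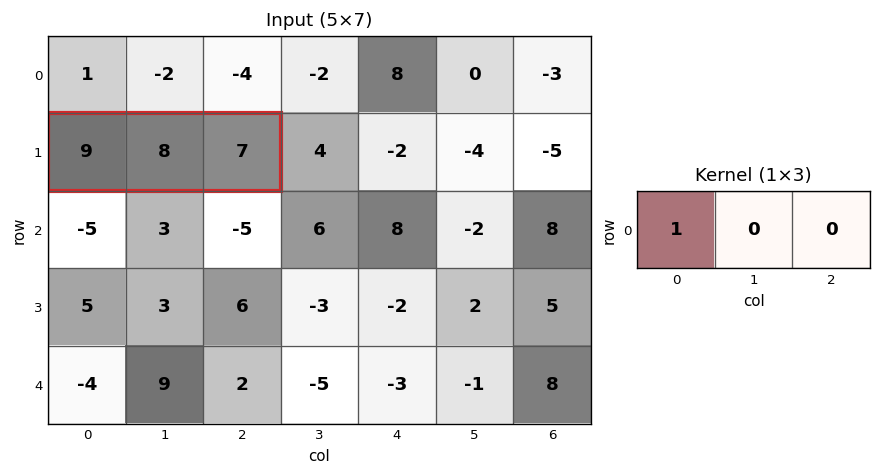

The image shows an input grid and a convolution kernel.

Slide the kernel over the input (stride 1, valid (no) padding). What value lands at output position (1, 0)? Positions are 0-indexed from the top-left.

9

The receptive field on the input at this output position is [9 8 7]. Elementwise product with the kernel and sum: 9·1.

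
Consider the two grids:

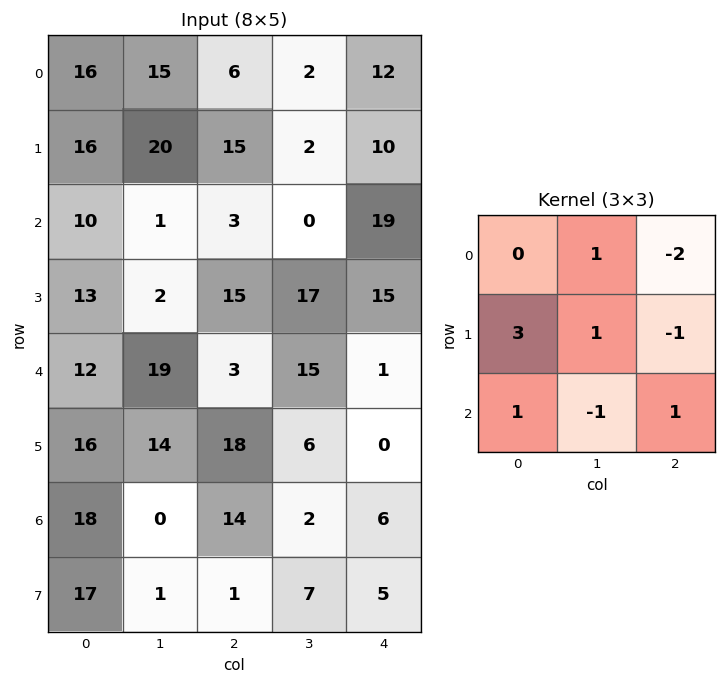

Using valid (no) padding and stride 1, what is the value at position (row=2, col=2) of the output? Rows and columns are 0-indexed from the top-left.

-2

The receptive field on the input at this output position is [3 0 19 / 15 17 15 / 3 15 1]. Elementwise product with the kernel and sum: 0·1 + 19·-2 + 15·3 + 17·1 + 15·-1 + 3·1 + 15·-1 + 1·1.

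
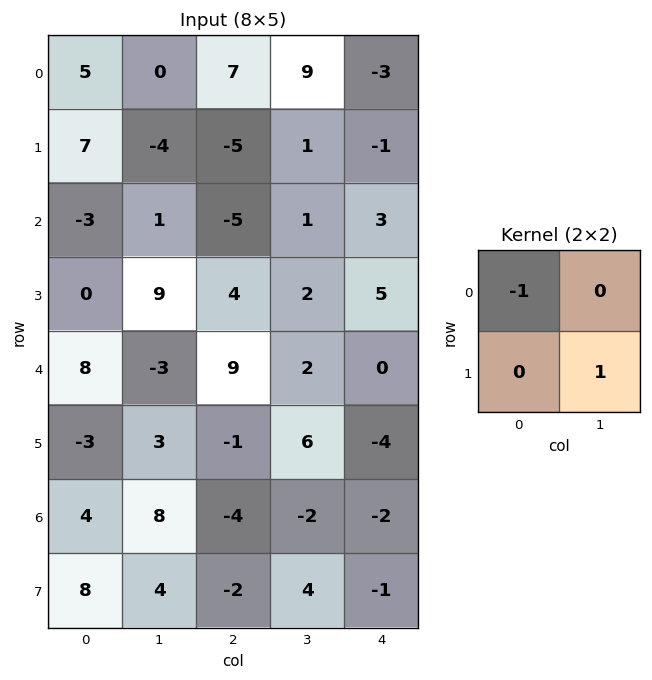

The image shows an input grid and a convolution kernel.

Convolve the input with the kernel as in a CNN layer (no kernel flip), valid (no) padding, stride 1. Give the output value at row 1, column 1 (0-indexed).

-1

The receptive field on the input at this output position is [-4 -5 / 1 -5]. Elementwise product with the kernel and sum: -4·-1 + -5·1.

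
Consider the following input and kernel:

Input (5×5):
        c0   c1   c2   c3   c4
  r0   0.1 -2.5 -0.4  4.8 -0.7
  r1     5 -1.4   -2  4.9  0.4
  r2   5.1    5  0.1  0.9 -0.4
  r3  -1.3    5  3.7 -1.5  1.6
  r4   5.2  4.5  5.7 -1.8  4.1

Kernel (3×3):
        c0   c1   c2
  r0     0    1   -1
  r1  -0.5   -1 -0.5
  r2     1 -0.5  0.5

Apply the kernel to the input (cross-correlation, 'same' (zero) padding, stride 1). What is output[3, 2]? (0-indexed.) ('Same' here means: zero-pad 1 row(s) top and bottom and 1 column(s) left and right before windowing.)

The receptive field on the zero-padded input at this output position is [5 0.1 0.9 / 5 3.7 -1.5 / 4.5 5.7 -1.8]. Elementwise product with the kernel and sum: 0.1·1 + 0.9·-1 + 5·-0.5 + 3.7·-1 + -1.5·-0.5 + 4.5·1 + 5.7·-0.5 + -1.8·0.5.

-5.5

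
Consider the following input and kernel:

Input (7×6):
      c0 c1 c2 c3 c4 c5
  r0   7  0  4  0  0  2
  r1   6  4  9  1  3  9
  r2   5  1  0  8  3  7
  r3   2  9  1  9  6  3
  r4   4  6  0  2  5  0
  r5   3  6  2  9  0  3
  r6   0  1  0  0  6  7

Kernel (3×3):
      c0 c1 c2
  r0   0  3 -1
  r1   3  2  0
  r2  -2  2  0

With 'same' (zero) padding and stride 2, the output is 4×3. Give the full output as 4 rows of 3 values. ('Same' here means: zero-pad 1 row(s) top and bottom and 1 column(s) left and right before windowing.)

26 18 4
28 13 24
11 4 13
3 0 9

Output[0,0]: The receptive field on the zero-padded input at this output position is [0 0 0 / 0 7 0 / 0 6 4]. Elementwise product with the kernel and sum: 0·3 + 0·-1 + 0·3 + 7·2 + 0·-2 + 6·2.
Output[0,1]: The receptive field on the zero-padded input at this output position is [0 0 0 / 0 4 0 / 4 9 1]. Elementwise product with the kernel and sum: 0·3 + 0·-1 + 0·3 + 4·2 + 4·-2 + 9·2.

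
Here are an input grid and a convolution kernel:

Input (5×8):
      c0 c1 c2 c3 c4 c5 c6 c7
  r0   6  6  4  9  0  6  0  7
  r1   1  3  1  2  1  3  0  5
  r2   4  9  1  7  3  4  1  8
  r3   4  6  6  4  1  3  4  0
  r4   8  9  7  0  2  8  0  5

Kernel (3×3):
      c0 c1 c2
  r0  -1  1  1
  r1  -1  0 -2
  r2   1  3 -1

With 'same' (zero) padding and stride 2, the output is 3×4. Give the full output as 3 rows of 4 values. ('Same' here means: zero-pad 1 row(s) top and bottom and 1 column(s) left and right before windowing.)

-12 -20 -19 -22
-8 -3 -9 -3
-8 -5 -16 -17

Output[0,0]: The receptive field on the zero-padded input at this output position is [0 0 0 / 0 6 6 / 0 1 3]. Elementwise product with the kernel and sum: 0·-1 + 0·1 + 0·1 + 0·-1 + 6·-2 + 0·1 + 1·3 + 3·-1.
Output[0,1]: The receptive field on the zero-padded input at this output position is [0 0 0 / 6 4 9 / 3 1 2]. Elementwise product with the kernel and sum: 0·-1 + 0·1 + 0·1 + 6·-1 + 9·-2 + 3·1 + 1·3 + 2·-1.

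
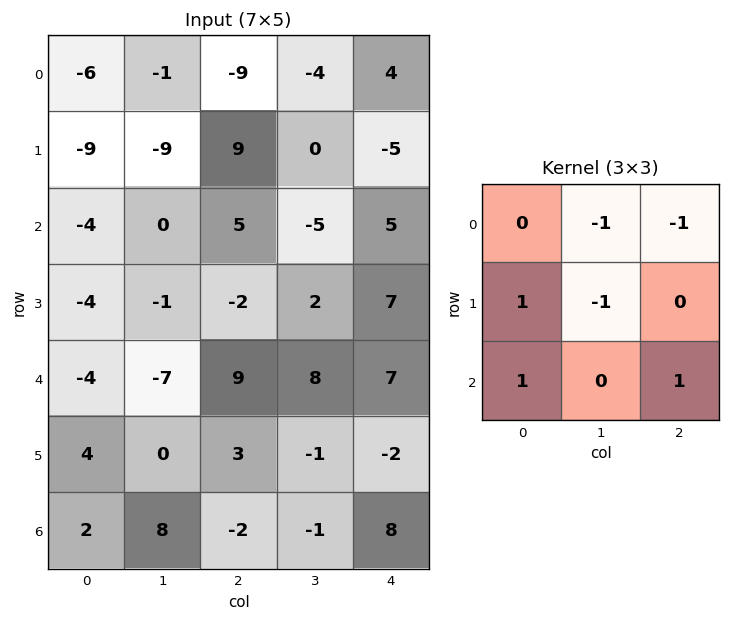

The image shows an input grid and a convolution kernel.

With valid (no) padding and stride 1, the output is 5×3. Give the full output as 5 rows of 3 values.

Output[0,0]: The receptive field on the input at this output position is [-6 -1 -9 / -9 -9 9 / -4 0 5]. Elementwise product with the kernel and sum: -1·-1 + -9·-1 + -9·1 + -9·-1 + -4·1 + 5·1.
Output[0,1]: The receptive field on the input at this output position is [-1 -9 -4 / -9 9 0 / 0 5 -5]. Elementwise product with the kernel and sum: -9·-1 + -4·-1 + -9·1 + 9·-1 + 0·1 + -5·1.

11 -10 19
-10 -13 20
-3 2 12
13 -17 -7
2 -13 -5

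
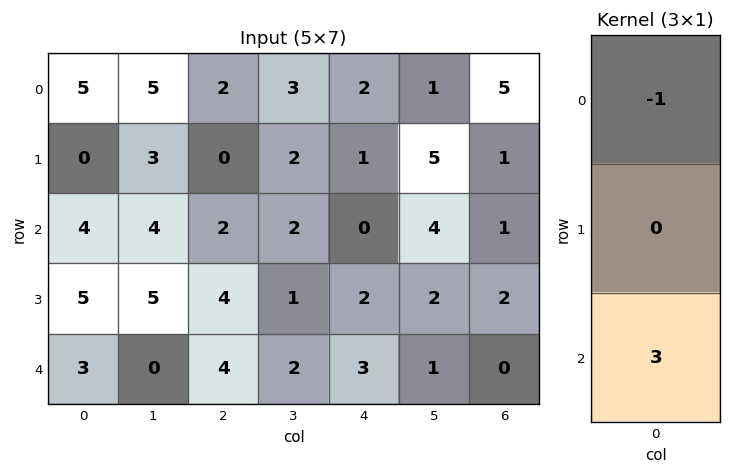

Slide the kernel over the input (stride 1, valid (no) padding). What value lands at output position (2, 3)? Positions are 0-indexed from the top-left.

The receptive field on the input at this output position is [2 / 1 / 2]. Elementwise product with the kernel and sum: 2·-1 + 2·3.

4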